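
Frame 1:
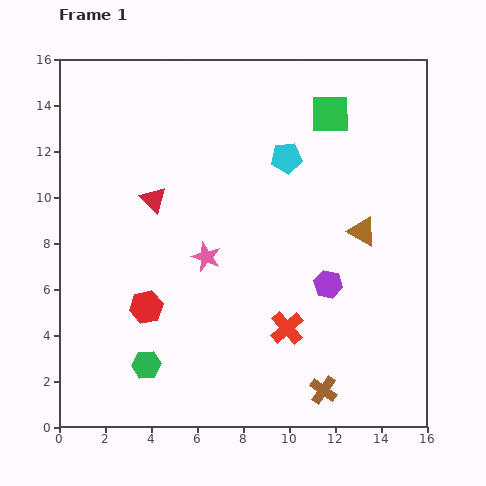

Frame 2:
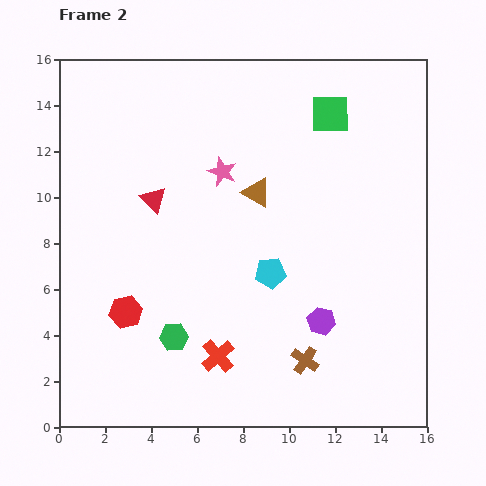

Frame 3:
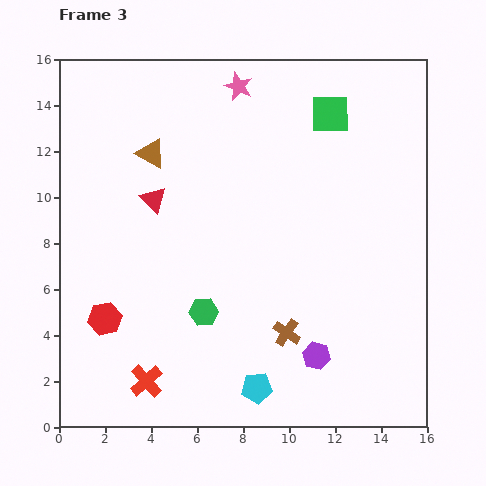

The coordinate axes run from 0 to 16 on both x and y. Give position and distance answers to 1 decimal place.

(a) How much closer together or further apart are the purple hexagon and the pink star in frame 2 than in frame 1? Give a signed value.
+2.4

Distance in frame 1: 5.4. Distance in frame 2: 7.8.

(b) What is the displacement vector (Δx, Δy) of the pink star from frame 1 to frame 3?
(1.4, 7.4)

The pink star was at (6.4, 7.4) in frame 1 and (7.8, 14.8) in frame 3.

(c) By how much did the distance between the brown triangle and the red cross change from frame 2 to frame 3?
+2.6

Distance in frame 2: 7.3. Distance in frame 3: 9.9.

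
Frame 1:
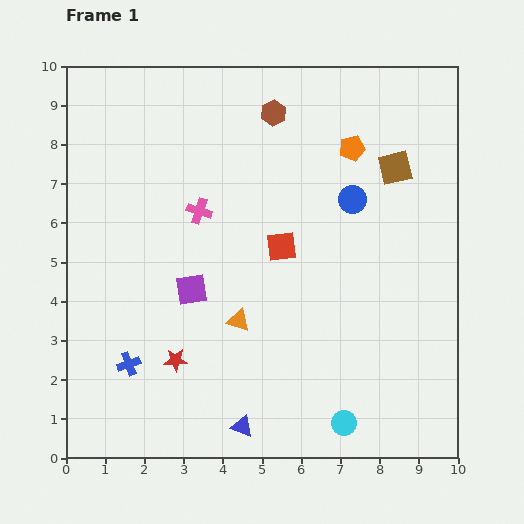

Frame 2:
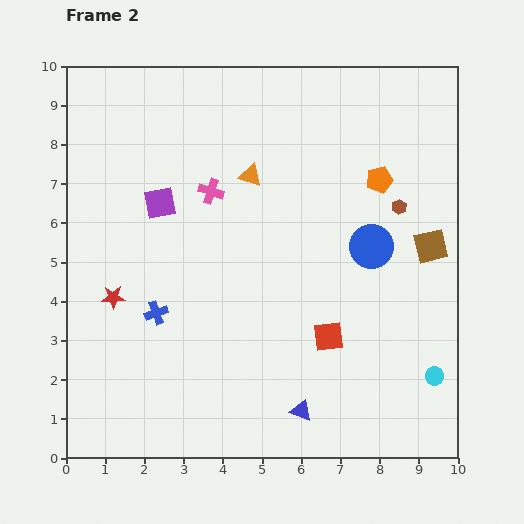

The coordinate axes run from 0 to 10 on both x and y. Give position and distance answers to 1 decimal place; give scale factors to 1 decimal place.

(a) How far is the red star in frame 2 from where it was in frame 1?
2.3

The red star moved from (2.8, 2.5) to (1.2, 4.1), a distance of √(1.6² + 1.6²) ≈ 2.3.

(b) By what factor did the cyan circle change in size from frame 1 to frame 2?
0.7×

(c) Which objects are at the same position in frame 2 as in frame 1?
none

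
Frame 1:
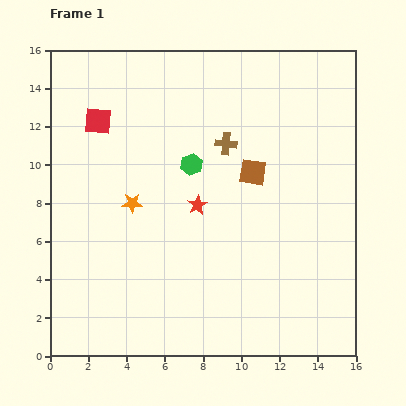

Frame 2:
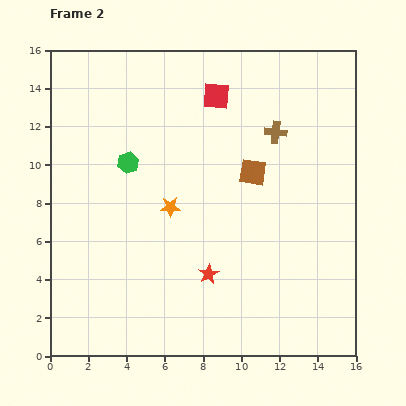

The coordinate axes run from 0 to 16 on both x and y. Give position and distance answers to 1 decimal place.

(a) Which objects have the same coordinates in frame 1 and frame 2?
the brown square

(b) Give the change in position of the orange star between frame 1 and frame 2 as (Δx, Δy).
(2.0, -0.2)

The orange star was at (4.3, 8.0) in frame 1 and (6.3, 7.8) in frame 2.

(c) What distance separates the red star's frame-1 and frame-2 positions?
3.6

The red star moved from (7.7, 7.9) to (8.3, 4.3), a distance of √(0.6² + 3.6²) ≈ 3.6.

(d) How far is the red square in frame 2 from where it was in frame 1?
6.3

The red square moved from (2.5, 12.3) to (8.7, 13.6), a distance of √(6.2² + 1.3²) ≈ 6.3.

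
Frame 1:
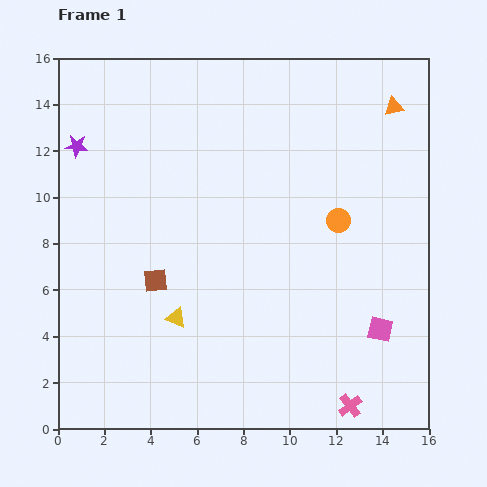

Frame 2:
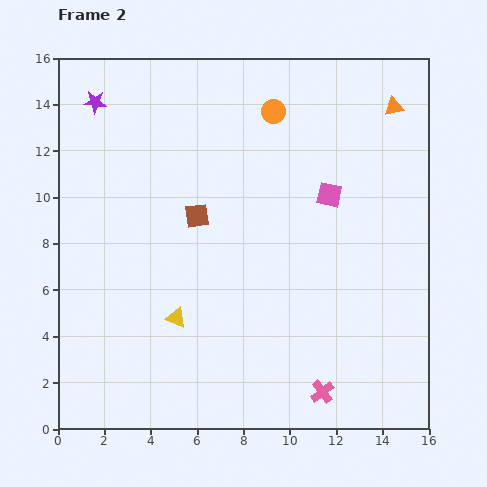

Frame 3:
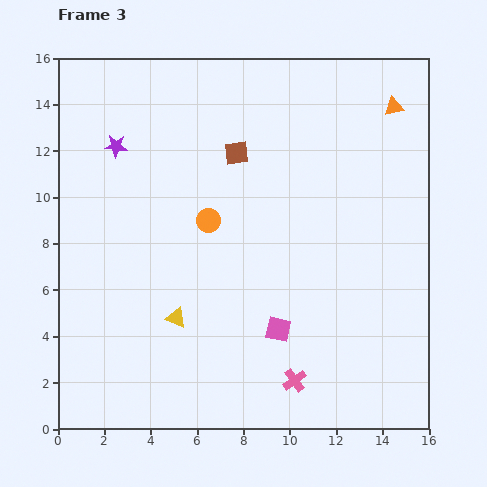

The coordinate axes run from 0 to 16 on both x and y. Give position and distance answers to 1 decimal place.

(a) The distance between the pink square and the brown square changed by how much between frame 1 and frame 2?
-4.1

Distance in frame 1: 9.9. Distance in frame 2: 5.8.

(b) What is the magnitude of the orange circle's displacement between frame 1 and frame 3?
5.6

The orange circle moved from (12.1, 9.0) to (6.5, 9.0), a distance of √(5.6² + 0.0²) ≈ 5.6.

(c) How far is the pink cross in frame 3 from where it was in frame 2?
1.3

The pink cross moved from (11.4, 1.6) to (10.2, 2.1), a distance of √(1.2² + 0.5²) ≈ 1.3.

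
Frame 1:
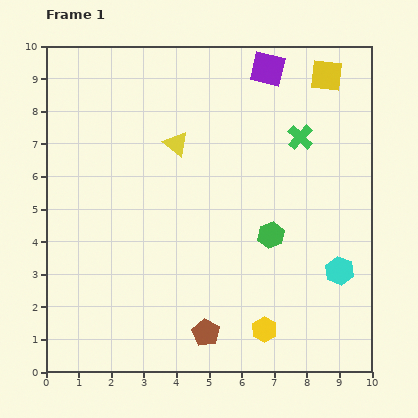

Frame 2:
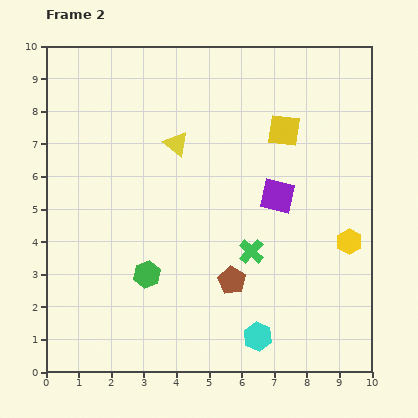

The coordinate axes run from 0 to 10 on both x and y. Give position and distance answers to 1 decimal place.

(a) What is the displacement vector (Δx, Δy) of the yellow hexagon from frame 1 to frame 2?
(2.6, 2.7)

The yellow hexagon was at (6.7, 1.3) in frame 1 and (9.3, 4.0) in frame 2.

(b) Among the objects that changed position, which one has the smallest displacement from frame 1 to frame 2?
the brown pentagon

(moved 1.8)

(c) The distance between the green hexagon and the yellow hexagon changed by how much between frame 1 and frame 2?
+3.4

Distance in frame 1: 2.9. Distance in frame 2: 6.3.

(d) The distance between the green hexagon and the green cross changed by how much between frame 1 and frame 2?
+0.2

Distance in frame 1: 3.1. Distance in frame 2: 3.3.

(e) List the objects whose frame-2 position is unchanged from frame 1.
the yellow triangle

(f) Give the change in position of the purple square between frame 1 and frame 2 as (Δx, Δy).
(0.3, -3.9)

The purple square was at (6.8, 9.3) in frame 1 and (7.1, 5.4) in frame 2.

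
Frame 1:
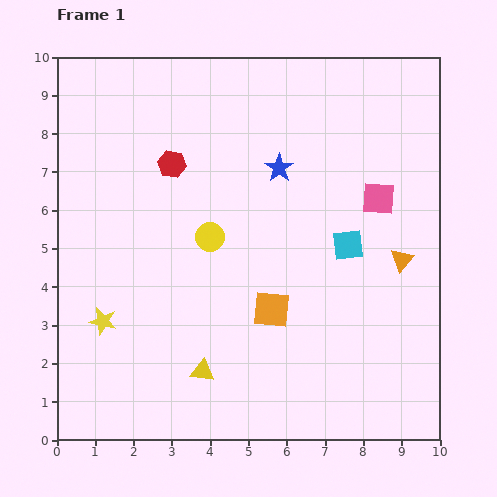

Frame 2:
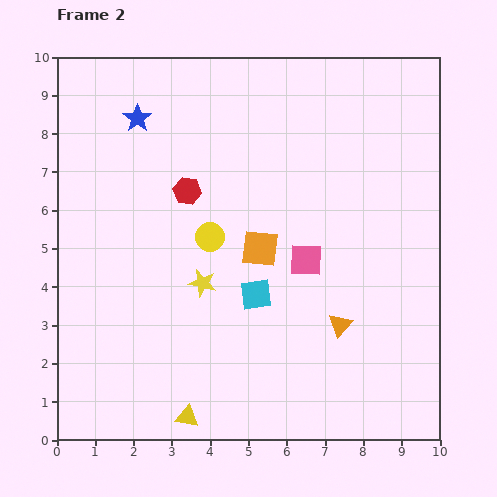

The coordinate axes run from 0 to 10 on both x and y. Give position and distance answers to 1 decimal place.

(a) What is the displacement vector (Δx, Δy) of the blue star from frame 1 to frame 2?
(-3.7, 1.3)

The blue star was at (5.8, 7.1) in frame 1 and (2.1, 8.4) in frame 2.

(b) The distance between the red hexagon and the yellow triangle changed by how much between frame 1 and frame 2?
+0.4

Distance in frame 1: 5.5. Distance in frame 2: 5.9.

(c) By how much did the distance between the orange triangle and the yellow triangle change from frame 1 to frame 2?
-1.3

Distance in frame 1: 6.0. Distance in frame 2: 4.7.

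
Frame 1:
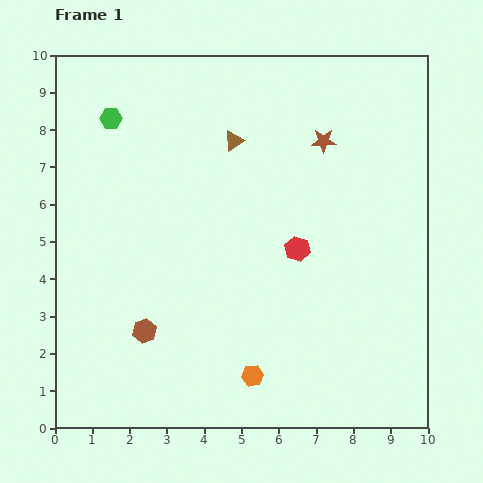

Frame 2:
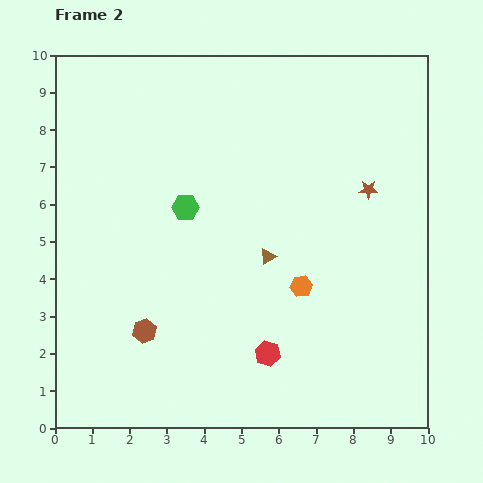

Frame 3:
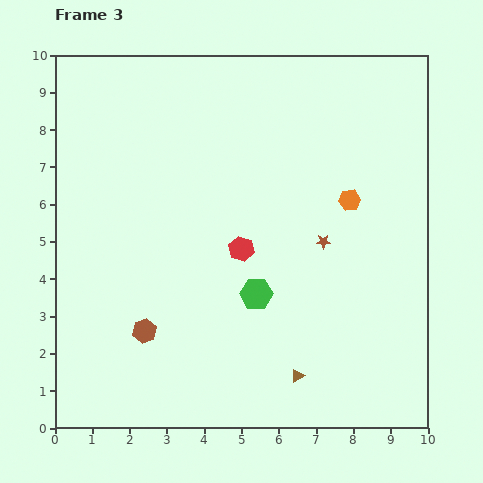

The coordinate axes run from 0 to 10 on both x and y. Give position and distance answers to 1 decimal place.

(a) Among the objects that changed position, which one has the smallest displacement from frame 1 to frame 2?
the brown star

(moved 1.8)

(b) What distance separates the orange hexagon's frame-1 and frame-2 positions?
2.7

The orange hexagon moved from (5.3, 1.4) to (6.6, 3.8), a distance of √(1.3² + 2.4²) ≈ 2.7.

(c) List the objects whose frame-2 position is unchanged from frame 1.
the brown hexagon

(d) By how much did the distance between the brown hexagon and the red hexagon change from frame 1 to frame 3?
-1.3

Distance in frame 1: 4.7. Distance in frame 3: 3.4.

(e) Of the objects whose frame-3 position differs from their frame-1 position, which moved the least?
the red hexagon

(moved 1.5)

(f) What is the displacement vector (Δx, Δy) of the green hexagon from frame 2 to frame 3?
(1.9, -2.3)

The green hexagon was at (3.5, 5.9) in frame 2 and (5.4, 3.6) in frame 3.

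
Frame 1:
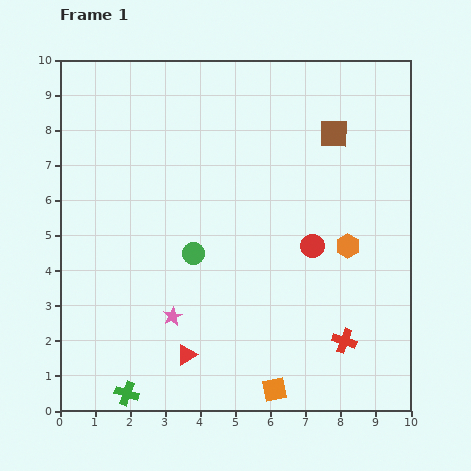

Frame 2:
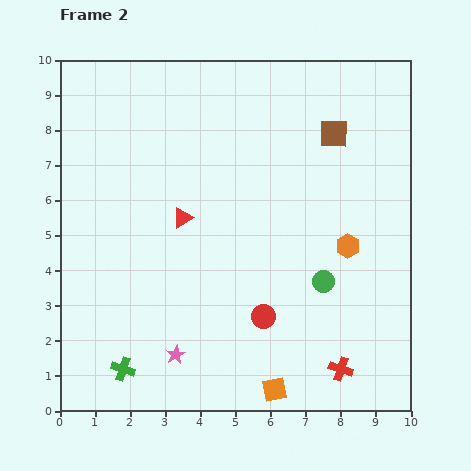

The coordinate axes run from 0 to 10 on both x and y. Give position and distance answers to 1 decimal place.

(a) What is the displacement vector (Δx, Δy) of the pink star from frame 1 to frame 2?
(0.1, -1.1)

The pink star was at (3.2, 2.7) in frame 1 and (3.3, 1.6) in frame 2.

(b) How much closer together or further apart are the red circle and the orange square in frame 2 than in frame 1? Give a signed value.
-2.1

Distance in frame 1: 4.2. Distance in frame 2: 2.1.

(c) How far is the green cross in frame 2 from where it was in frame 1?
0.7

The green cross moved from (1.9, 0.5) to (1.8, 1.2), a distance of √(0.1² + 0.7²) ≈ 0.7.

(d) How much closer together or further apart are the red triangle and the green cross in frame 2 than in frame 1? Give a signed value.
+2.6

Distance in frame 1: 2.0. Distance in frame 2: 4.6.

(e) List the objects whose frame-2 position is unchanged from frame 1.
the orange square, the orange hexagon, the brown square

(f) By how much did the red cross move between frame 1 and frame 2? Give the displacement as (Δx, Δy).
(-0.1, -0.8)

The red cross was at (8.1, 2.0) in frame 1 and (8.0, 1.2) in frame 2.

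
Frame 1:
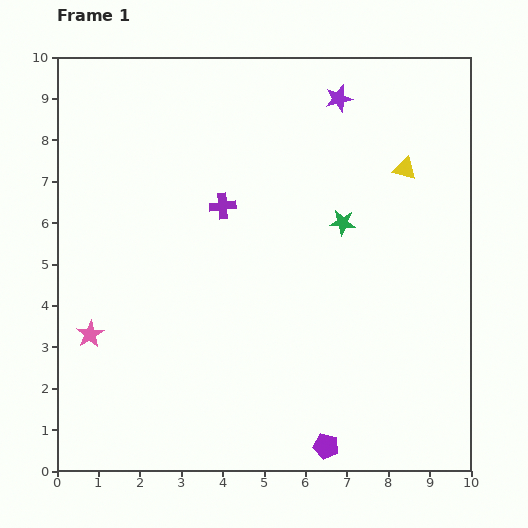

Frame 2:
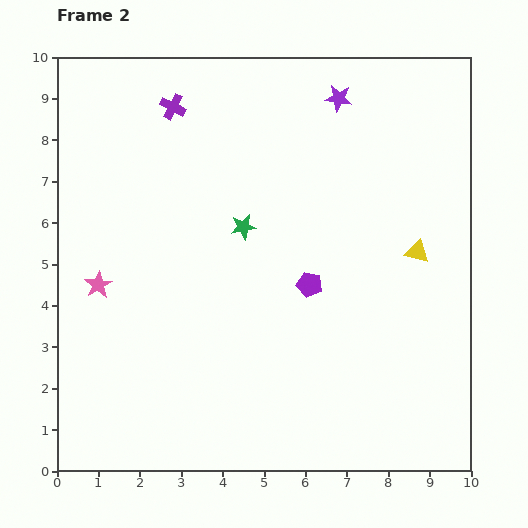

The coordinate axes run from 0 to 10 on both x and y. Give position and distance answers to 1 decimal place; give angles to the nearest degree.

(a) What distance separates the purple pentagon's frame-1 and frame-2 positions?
3.9

The purple pentagon moved from (6.5, 0.6) to (6.1, 4.5), a distance of √(0.4² + 3.9²) ≈ 3.9.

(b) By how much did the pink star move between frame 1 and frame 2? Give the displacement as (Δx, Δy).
(0.2, 1.2)

The pink star was at (0.8, 3.3) in frame 1 and (1.0, 4.5) in frame 2.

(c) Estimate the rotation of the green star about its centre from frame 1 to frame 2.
15° counter-clockwise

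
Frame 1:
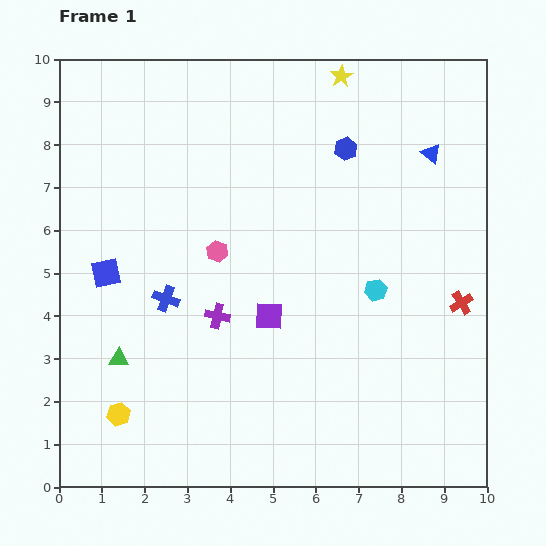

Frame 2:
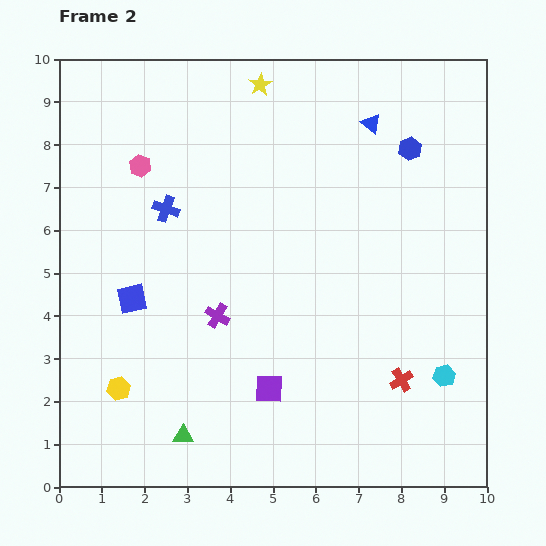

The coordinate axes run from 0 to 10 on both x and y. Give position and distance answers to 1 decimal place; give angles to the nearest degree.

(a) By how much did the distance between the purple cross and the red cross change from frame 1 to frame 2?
-1.1

Distance in frame 1: 5.7. Distance in frame 2: 4.6.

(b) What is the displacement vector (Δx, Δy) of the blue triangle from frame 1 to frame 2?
(-1.4, 0.7)

The blue triangle was at (8.7, 7.8) in frame 1 and (7.3, 8.5) in frame 2.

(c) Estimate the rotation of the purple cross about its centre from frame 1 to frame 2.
18° clockwise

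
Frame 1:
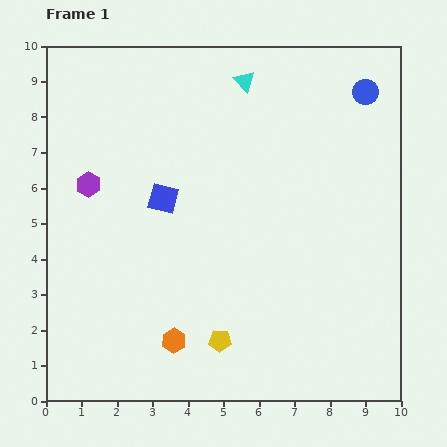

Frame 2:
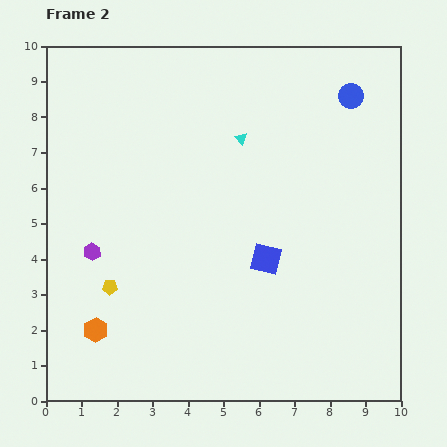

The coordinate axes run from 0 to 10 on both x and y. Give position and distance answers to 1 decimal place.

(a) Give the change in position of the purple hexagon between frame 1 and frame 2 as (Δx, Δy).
(0.1, -1.9)

The purple hexagon was at (1.2, 6.1) in frame 1 and (1.3, 4.2) in frame 2.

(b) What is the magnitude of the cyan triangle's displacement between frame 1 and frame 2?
1.6

The cyan triangle moved from (5.6, 9.0) to (5.5, 7.4), a distance of √(0.1² + 1.6²) ≈ 1.6.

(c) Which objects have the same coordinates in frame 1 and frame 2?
none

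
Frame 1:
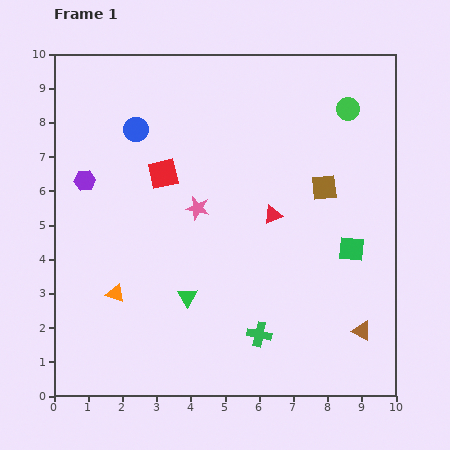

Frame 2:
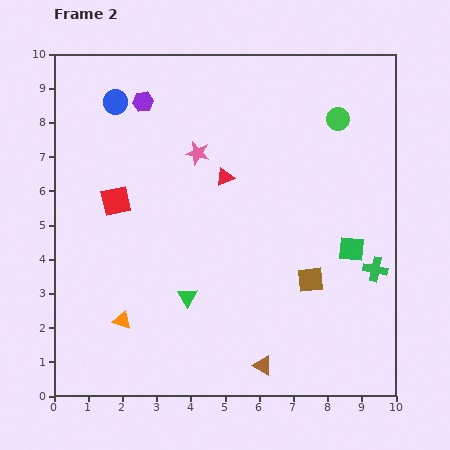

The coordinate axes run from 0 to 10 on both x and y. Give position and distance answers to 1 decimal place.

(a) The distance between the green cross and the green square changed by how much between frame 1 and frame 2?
-2.8

Distance in frame 1: 3.7. Distance in frame 2: 0.9.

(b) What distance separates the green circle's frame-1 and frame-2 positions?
0.4

The green circle moved from (8.6, 8.4) to (8.3, 8.1), a distance of √(0.3² + 0.3²) ≈ 0.4.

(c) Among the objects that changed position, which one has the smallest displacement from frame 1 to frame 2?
the green circle

(moved 0.4)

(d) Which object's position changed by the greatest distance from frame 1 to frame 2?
the green cross

(moved 3.9; next 3.1)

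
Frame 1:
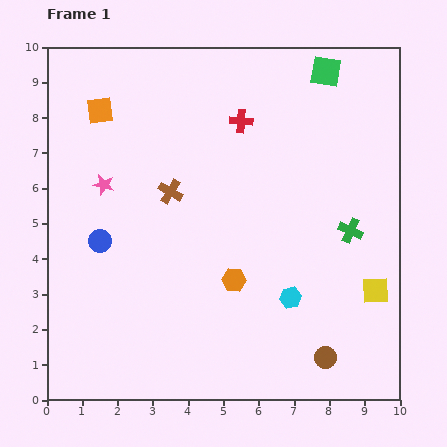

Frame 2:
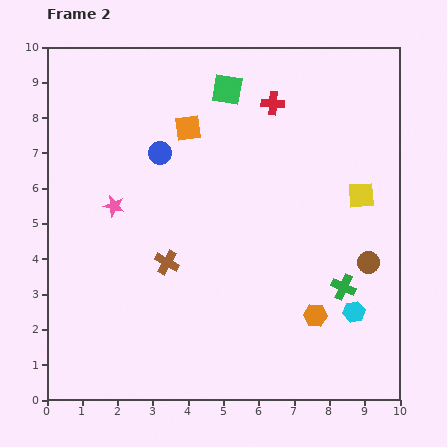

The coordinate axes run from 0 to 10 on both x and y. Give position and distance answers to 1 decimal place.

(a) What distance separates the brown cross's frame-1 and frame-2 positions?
2.0

The brown cross moved from (3.5, 5.9) to (3.4, 3.9), a distance of √(0.1² + 2.0²) ≈ 2.0.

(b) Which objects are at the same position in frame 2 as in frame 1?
none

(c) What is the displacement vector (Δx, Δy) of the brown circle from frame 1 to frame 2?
(1.2, 2.7)

The brown circle was at (7.9, 1.2) in frame 1 and (9.1, 3.9) in frame 2.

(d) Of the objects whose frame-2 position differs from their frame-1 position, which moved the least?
the pink star

(moved 0.7)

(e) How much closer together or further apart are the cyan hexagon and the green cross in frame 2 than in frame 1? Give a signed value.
-1.7

Distance in frame 1: 2.5. Distance in frame 2: 0.8.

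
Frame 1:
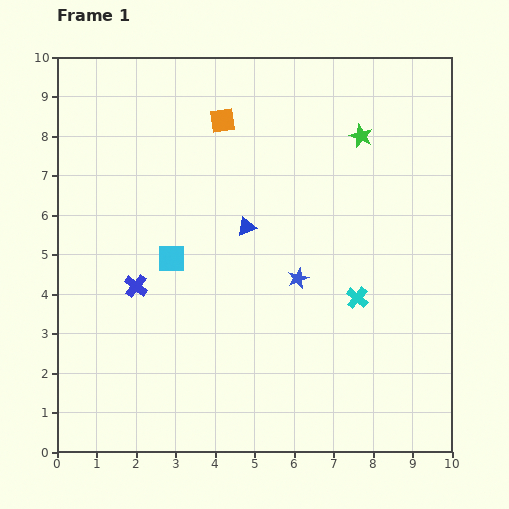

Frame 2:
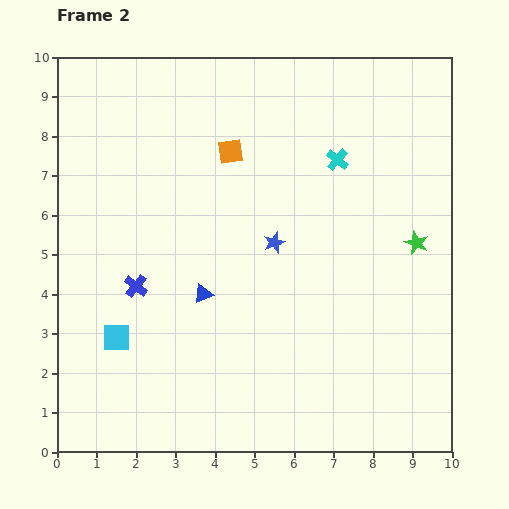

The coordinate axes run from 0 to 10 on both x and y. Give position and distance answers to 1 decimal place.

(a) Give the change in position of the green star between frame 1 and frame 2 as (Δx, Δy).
(1.4, -2.7)

The green star was at (7.7, 8.0) in frame 1 and (9.1, 5.3) in frame 2.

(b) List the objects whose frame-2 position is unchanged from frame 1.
the blue cross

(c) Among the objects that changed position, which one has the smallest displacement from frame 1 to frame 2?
the orange square

(moved 0.8)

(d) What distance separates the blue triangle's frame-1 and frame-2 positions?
2.0

The blue triangle moved from (4.8, 5.7) to (3.7, 4.0), a distance of √(1.1² + 1.7²) ≈ 2.0.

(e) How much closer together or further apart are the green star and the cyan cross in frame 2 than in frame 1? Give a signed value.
-1.2

Distance in frame 1: 4.1. Distance in frame 2: 2.9.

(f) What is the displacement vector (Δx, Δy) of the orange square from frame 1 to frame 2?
(0.2, -0.8)

The orange square was at (4.2, 8.4) in frame 1 and (4.4, 7.6) in frame 2.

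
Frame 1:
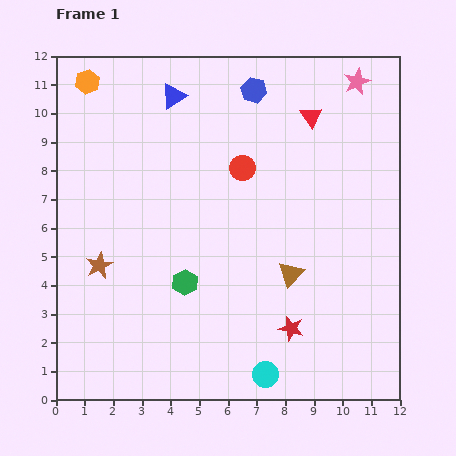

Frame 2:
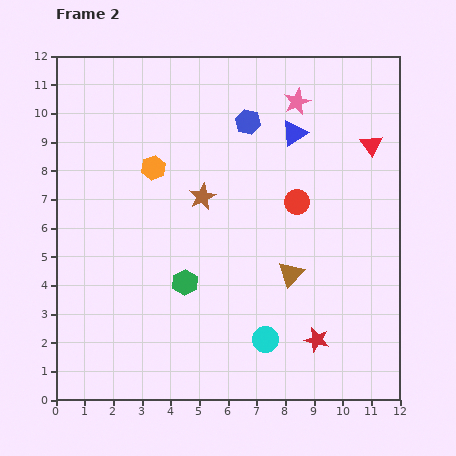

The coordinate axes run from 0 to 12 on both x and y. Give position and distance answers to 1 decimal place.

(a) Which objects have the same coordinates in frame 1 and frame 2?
the green hexagon, the brown triangle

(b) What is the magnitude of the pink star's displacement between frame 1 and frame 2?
2.2

The pink star moved from (10.5, 11.1) to (8.4, 10.4), a distance of √(2.1² + 0.7²) ≈ 2.2.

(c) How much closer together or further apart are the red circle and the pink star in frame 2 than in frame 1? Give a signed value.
-1.5

Distance in frame 1: 5.0. Distance in frame 2: 3.5.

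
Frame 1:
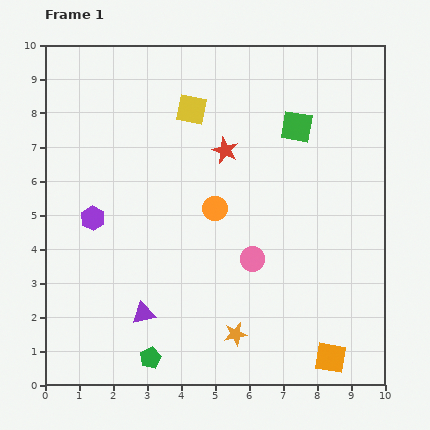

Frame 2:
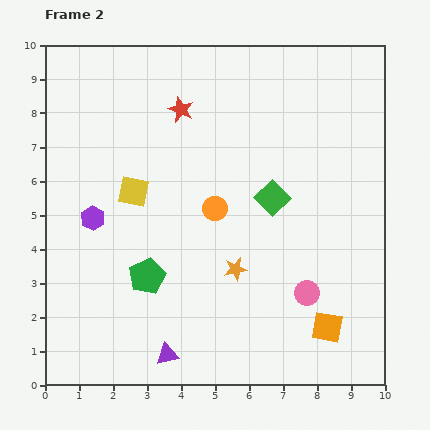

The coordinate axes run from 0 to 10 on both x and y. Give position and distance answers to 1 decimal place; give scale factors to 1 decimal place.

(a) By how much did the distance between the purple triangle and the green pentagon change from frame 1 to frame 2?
+1.1

Distance in frame 1: 1.3. Distance in frame 2: 2.4.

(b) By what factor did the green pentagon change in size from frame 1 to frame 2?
1.7×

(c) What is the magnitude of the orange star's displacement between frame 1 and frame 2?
1.9

The orange star moved from (5.6, 1.5) to (5.6, 3.4), a distance of √(0.0² + 1.9²) ≈ 1.9.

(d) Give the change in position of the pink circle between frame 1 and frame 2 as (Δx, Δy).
(1.6, -1.0)

The pink circle was at (6.1, 3.7) in frame 1 and (7.7, 2.7) in frame 2.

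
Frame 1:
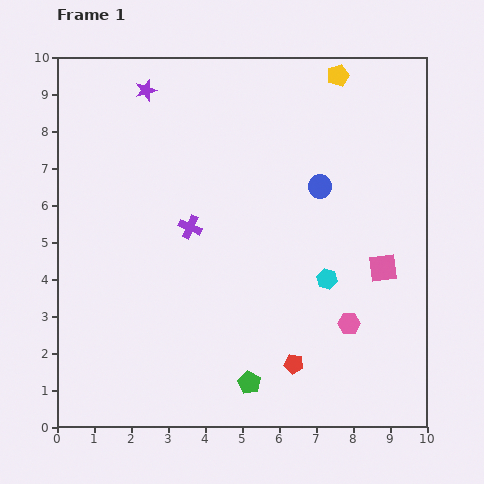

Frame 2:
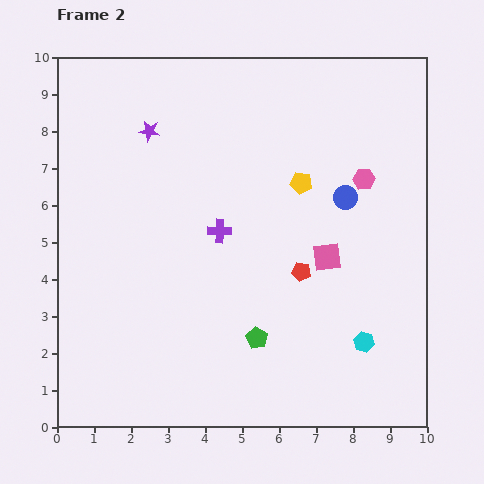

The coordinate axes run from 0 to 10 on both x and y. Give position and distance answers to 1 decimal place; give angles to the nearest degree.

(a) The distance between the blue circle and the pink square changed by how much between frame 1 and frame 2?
-1.1

Distance in frame 1: 2.8. Distance in frame 2: 1.7.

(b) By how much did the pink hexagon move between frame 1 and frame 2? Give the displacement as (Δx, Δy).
(0.4, 3.9)

The pink hexagon was at (7.9, 2.8) in frame 1 and (8.3, 6.7) in frame 2.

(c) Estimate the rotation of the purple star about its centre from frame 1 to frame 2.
25° clockwise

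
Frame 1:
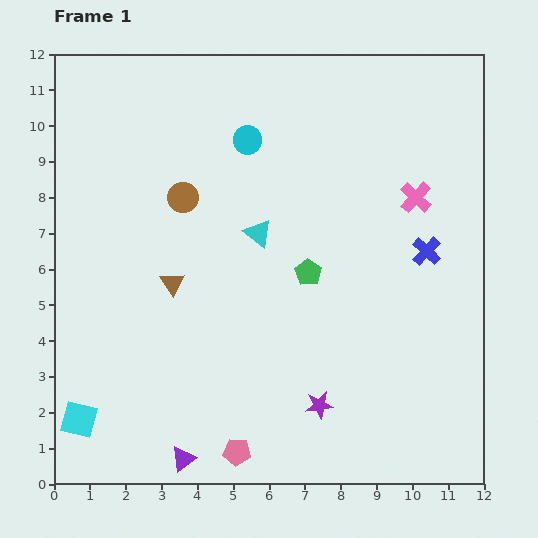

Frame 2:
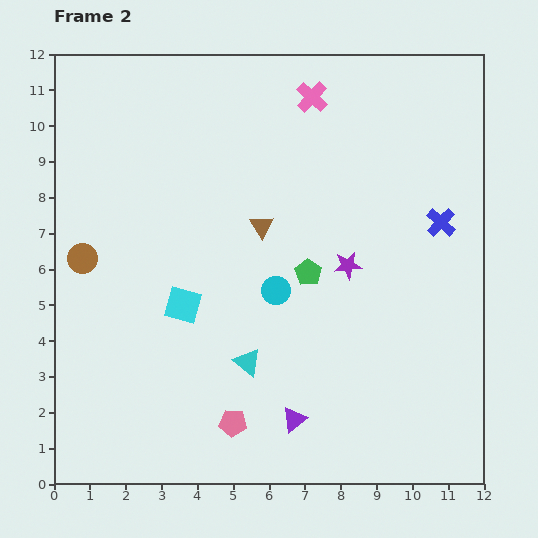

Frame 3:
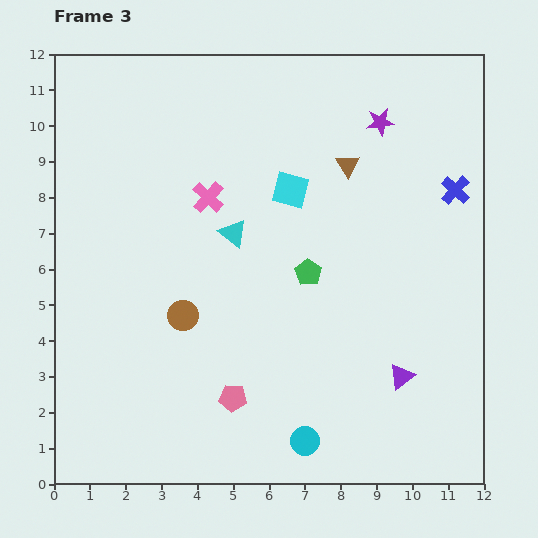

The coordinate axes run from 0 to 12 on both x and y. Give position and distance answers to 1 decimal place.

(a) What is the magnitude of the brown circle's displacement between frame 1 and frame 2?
3.3

The brown circle moved from (3.6, 8.0) to (0.8, 6.3), a distance of √(2.8² + 1.7²) ≈ 3.3.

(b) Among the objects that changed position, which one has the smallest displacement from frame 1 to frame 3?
the cyan triangle

(moved 0.7)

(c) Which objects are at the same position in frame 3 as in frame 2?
the green pentagon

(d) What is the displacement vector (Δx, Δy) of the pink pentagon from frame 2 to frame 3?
(0.0, 0.7)

The pink pentagon was at (5.0, 1.7) in frame 2 and (5.0, 2.4) in frame 3.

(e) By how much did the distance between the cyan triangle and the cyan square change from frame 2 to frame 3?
-0.4

Distance in frame 2: 2.4. Distance in frame 3: 2.0.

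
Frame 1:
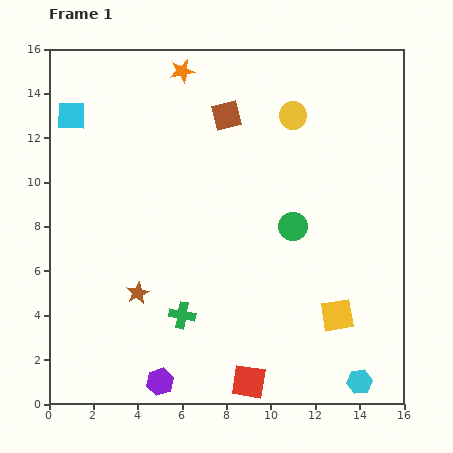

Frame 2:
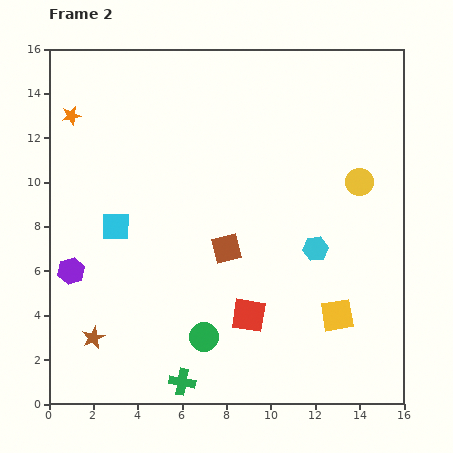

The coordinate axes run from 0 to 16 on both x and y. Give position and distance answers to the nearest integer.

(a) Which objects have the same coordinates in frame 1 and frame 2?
the yellow square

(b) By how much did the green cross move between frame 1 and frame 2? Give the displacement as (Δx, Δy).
(0, -3)

The green cross was at (6, 4) in frame 1 and (6, 1) in frame 2.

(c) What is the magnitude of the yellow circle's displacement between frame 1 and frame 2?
4

The yellow circle moved from (11, 13) to (14, 10), a distance of √(3² + 3²) ≈ 4.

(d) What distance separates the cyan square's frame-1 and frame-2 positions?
5

The cyan square moved from (1, 13) to (3, 8), a distance of √(2² + 5²) ≈ 5.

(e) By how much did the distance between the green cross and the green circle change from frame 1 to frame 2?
-4

Distance in frame 1: 6. Distance in frame 2: 2.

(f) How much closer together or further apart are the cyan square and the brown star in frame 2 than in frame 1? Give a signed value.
-4

Distance in frame 1: 9. Distance in frame 2: 5.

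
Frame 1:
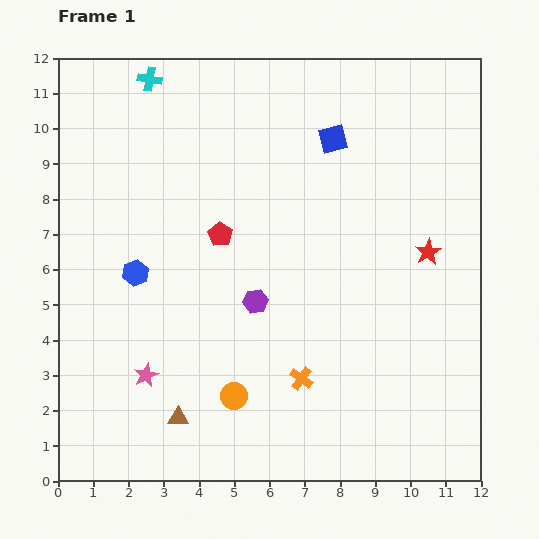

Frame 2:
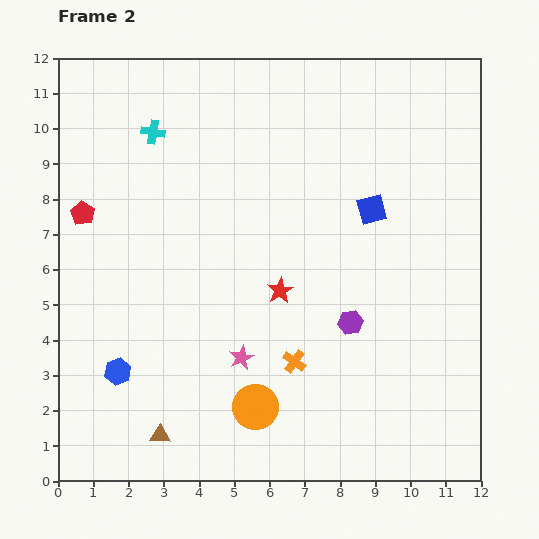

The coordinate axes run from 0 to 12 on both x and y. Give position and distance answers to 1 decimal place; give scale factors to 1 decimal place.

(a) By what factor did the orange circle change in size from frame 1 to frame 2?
1.7×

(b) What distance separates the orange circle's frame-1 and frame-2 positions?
0.7

The orange circle moved from (5.0, 2.4) to (5.6, 2.1), a distance of √(0.6² + 0.3²) ≈ 0.7.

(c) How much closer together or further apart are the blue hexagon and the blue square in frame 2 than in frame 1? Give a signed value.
+1.7

Distance in frame 1: 6.8. Distance in frame 2: 8.5.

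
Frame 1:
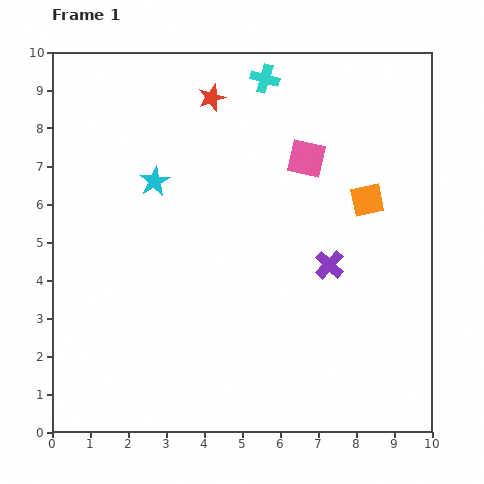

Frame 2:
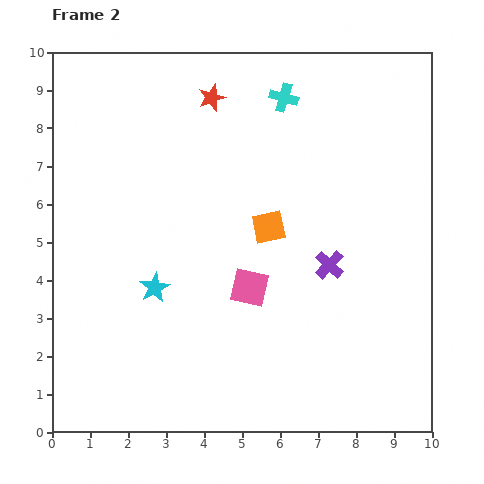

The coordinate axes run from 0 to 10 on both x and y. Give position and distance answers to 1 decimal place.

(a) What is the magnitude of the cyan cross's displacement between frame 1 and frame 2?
0.7

The cyan cross moved from (5.6, 9.3) to (6.1, 8.8), a distance of √(0.5² + 0.5²) ≈ 0.7.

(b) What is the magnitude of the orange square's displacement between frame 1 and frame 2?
2.7

The orange square moved from (8.3, 6.1) to (5.7, 5.4), a distance of √(2.6² + 0.7²) ≈ 2.7.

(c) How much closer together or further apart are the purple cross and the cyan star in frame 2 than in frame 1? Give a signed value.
-0.5

Distance in frame 1: 5.1. Distance in frame 2: 4.6.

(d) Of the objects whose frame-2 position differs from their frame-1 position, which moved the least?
the cyan cross

(moved 0.7)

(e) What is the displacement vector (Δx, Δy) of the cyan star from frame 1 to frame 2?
(0.0, -2.8)

The cyan star was at (2.7, 6.6) in frame 1 and (2.7, 3.8) in frame 2.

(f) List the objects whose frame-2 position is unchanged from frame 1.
the purple cross, the red star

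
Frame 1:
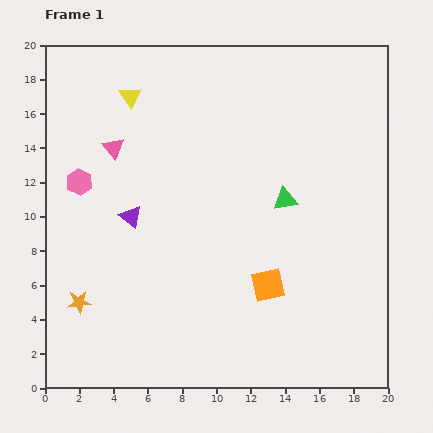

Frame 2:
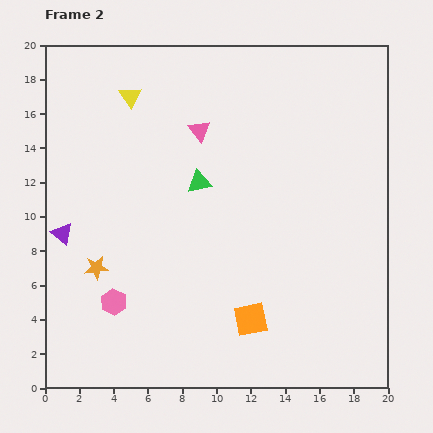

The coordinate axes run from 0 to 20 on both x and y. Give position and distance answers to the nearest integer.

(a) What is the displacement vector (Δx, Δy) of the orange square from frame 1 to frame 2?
(-1, -2)

The orange square was at (13, 6) in frame 1 and (12, 4) in frame 2.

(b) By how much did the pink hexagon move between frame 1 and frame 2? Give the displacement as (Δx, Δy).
(2, -7)

The pink hexagon was at (2, 12) in frame 1 and (4, 5) in frame 2.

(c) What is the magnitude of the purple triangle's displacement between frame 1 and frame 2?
4

The purple triangle moved from (5, 10) to (1, 9), a distance of √(4² + 1²) ≈ 4.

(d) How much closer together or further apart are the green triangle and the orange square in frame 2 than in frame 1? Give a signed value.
+4

Distance in frame 1: 5. Distance in frame 2: 9.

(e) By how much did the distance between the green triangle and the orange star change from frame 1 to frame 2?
-5

Distance in frame 1: 13. Distance in frame 2: 8.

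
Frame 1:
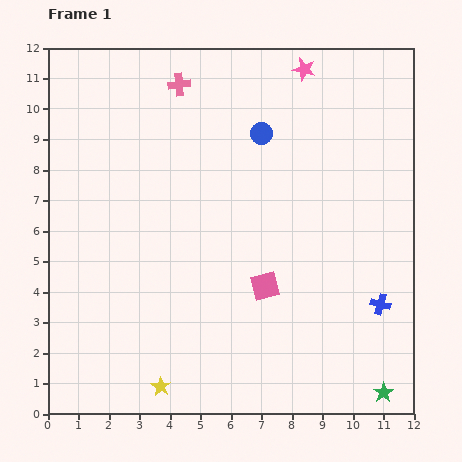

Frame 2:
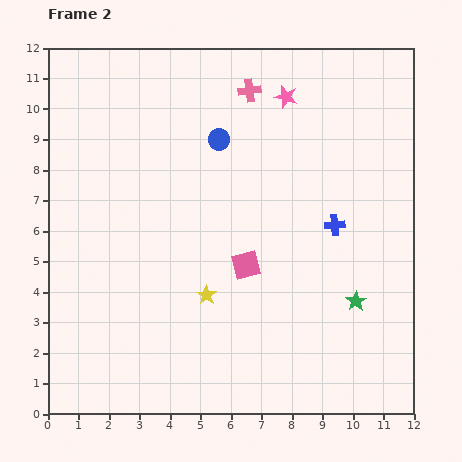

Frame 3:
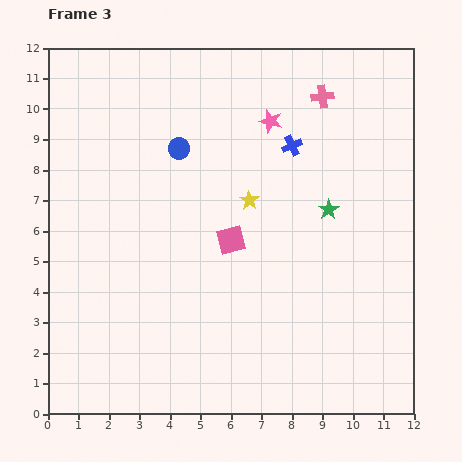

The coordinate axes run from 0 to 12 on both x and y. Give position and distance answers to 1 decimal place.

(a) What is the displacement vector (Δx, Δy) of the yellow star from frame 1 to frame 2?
(1.5, 3.0)

The yellow star was at (3.7, 0.9) in frame 1 and (5.2, 3.9) in frame 2.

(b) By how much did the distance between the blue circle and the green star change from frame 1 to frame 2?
-2.4

Distance in frame 1: 9.4. Distance in frame 2: 7.0.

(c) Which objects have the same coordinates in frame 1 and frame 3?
none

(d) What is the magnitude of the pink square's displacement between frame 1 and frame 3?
1.9

The pink square moved from (7.1, 4.2) to (6.0, 5.7), a distance of √(1.1² + 1.5²) ≈ 1.9.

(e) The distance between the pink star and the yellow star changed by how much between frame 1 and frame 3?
-8.7

Distance in frame 1: 11.4. Distance in frame 3: 2.7.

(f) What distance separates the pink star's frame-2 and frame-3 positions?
0.9

The pink star moved from (7.8, 10.4) to (7.3, 9.6), a distance of √(0.5² + 0.8²) ≈ 0.9.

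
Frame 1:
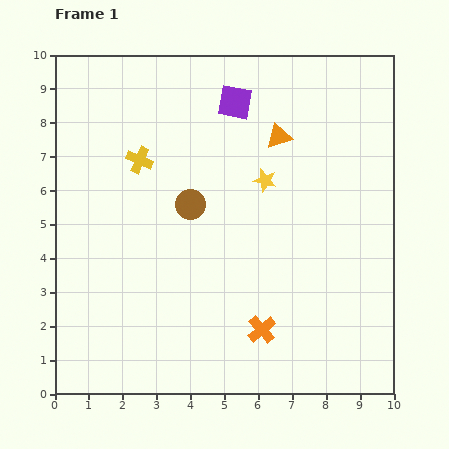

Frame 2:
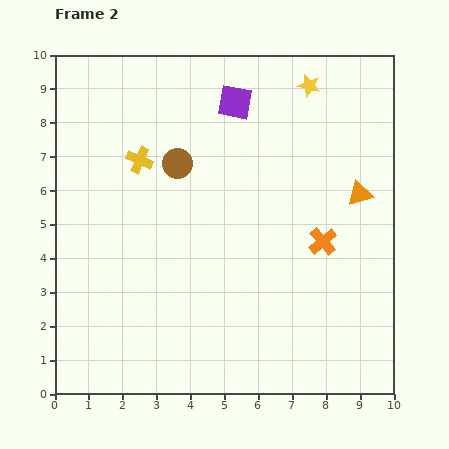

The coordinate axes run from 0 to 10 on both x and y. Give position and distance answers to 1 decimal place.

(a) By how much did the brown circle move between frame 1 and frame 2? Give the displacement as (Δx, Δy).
(-0.4, 1.2)

The brown circle was at (4.0, 5.6) in frame 1 and (3.6, 6.8) in frame 2.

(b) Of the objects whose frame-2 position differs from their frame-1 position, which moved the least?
the brown circle

(moved 1.3)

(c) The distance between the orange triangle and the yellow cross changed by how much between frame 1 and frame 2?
+2.4

Distance in frame 1: 4.2. Distance in frame 2: 6.6.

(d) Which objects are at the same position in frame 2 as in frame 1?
the purple square, the yellow cross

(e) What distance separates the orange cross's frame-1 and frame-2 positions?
3.2

The orange cross moved from (6.1, 1.9) to (7.9, 4.5), a distance of √(1.8² + 2.6²) ≈ 3.2.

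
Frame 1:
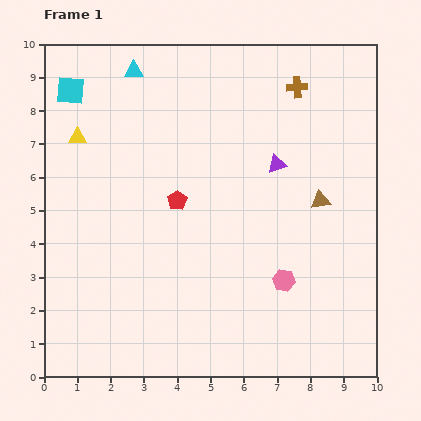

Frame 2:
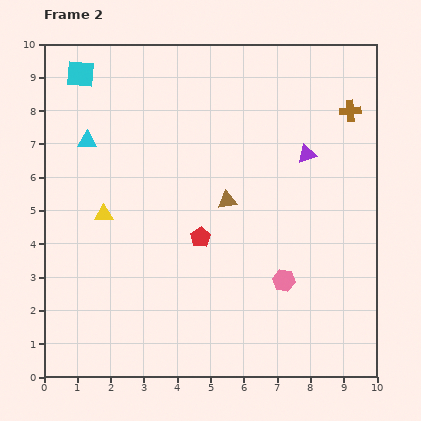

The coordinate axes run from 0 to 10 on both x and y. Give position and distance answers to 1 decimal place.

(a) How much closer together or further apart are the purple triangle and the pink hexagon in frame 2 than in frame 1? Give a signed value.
+0.4

Distance in frame 1: 3.5. Distance in frame 2: 3.9.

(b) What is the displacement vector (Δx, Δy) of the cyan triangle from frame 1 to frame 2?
(-1.4, -2.1)

The cyan triangle was at (2.7, 9.2) in frame 1 and (1.3, 7.1) in frame 2.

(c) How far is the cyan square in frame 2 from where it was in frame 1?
0.6

The cyan square moved from (0.8, 8.6) to (1.1, 9.1), a distance of √(0.3² + 0.5²) ≈ 0.6.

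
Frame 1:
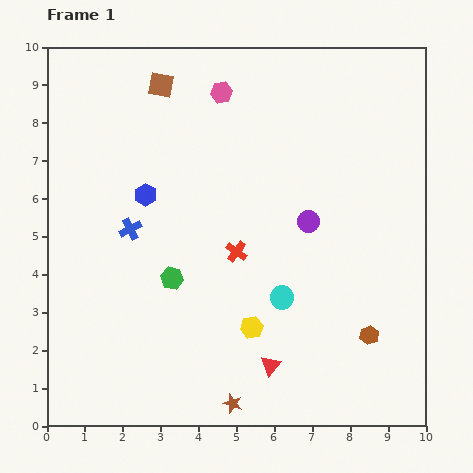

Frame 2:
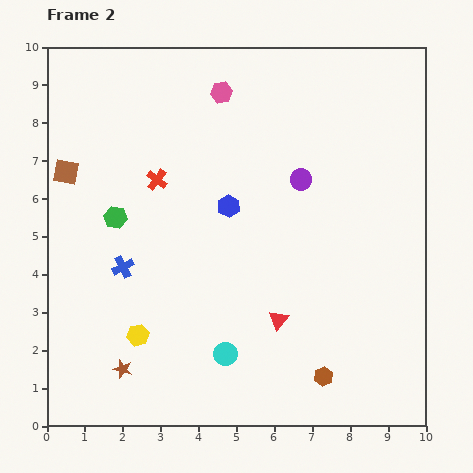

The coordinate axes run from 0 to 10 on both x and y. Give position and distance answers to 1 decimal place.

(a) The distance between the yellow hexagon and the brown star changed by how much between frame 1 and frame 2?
-1.1

Distance in frame 1: 2.1. Distance in frame 2: 1.0.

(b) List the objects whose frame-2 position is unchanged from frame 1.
the pink hexagon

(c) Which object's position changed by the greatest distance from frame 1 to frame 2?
the brown square

(moved 3.4; next 3.0)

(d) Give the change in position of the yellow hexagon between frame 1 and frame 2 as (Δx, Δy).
(-3.0, -0.2)

The yellow hexagon was at (5.4, 2.6) in frame 1 and (2.4, 2.4) in frame 2.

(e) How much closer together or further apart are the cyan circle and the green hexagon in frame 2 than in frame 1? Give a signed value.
+1.7

Distance in frame 1: 2.9. Distance in frame 2: 4.6.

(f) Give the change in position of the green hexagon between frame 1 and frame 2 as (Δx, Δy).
(-1.5, 1.6)

The green hexagon was at (3.3, 3.9) in frame 1 and (1.8, 5.5) in frame 2.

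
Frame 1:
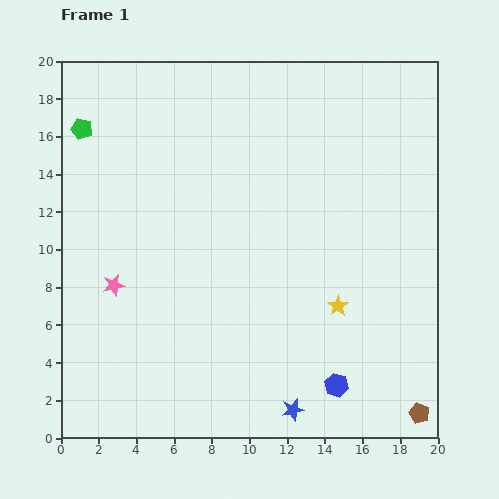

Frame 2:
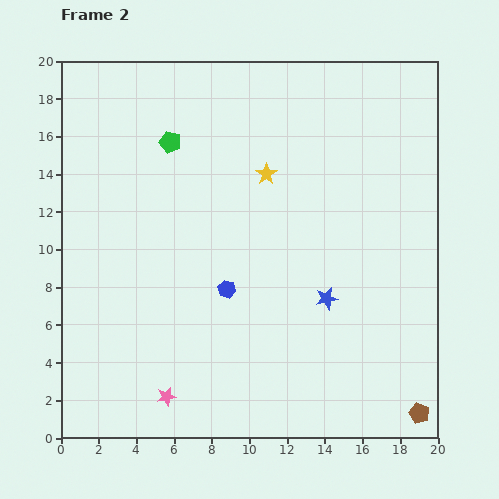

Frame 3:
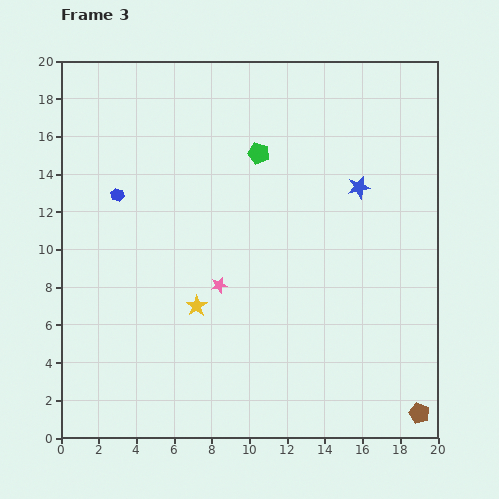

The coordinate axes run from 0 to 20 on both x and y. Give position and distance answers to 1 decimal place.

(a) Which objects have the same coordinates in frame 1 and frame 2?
the brown pentagon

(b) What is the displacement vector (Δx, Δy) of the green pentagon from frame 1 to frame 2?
(4.7, -0.7)

The green pentagon was at (1.1, 16.4) in frame 1 and (5.8, 15.7) in frame 2.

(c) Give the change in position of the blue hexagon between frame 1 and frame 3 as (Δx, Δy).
(-11.6, 10.1)

The blue hexagon was at (14.6, 2.8) in frame 1 and (3.0, 12.9) in frame 3.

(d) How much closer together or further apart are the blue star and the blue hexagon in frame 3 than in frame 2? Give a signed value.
+7.5

Distance in frame 2: 5.3. Distance in frame 3: 12.8.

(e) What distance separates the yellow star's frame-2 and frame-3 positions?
7.9

The yellow star moved from (10.9, 14.0) to (7.2, 7.0), a distance of √(3.7² + 7.0²) ≈ 7.9.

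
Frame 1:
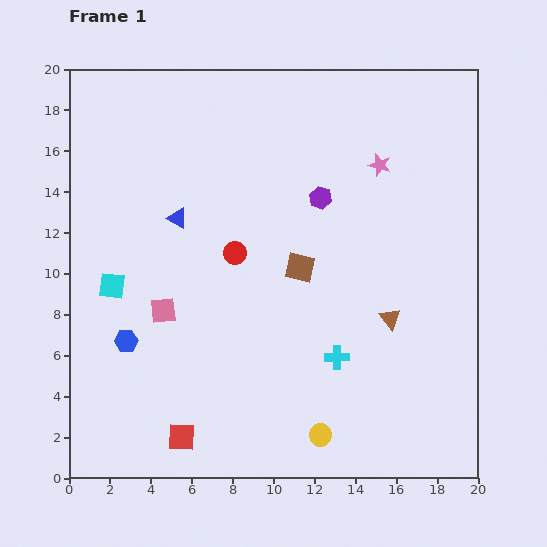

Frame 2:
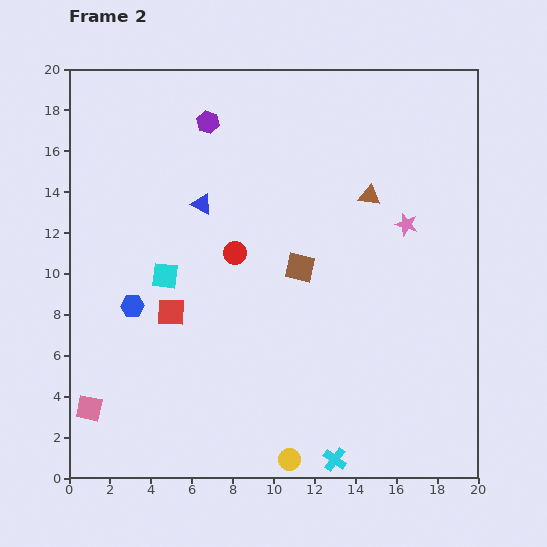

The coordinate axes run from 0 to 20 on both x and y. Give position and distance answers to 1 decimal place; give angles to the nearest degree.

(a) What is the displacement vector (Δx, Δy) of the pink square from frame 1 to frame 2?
(-3.6, -4.8)

The pink square was at (4.6, 8.2) in frame 1 and (1.0, 3.4) in frame 2.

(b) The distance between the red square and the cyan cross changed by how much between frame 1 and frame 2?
+2.3

Distance in frame 1: 8.5. Distance in frame 2: 10.8.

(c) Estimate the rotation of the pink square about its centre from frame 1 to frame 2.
18° clockwise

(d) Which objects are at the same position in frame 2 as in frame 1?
the brown square, the red circle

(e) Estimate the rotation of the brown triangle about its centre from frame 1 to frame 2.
44° counter-clockwise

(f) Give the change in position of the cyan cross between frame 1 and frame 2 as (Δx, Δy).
(-0.1, -5.0)

The cyan cross was at (13.1, 5.9) in frame 1 and (13.0, 0.9) in frame 2.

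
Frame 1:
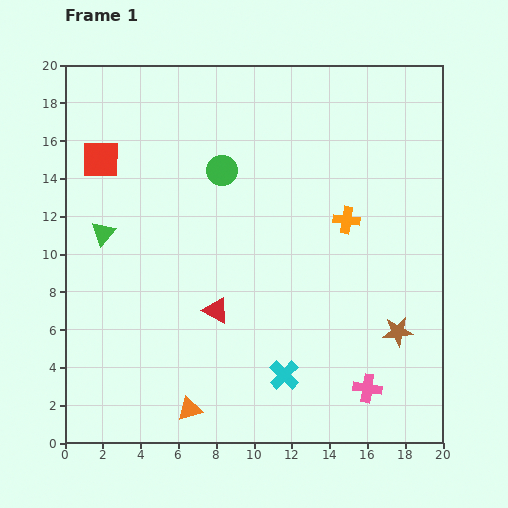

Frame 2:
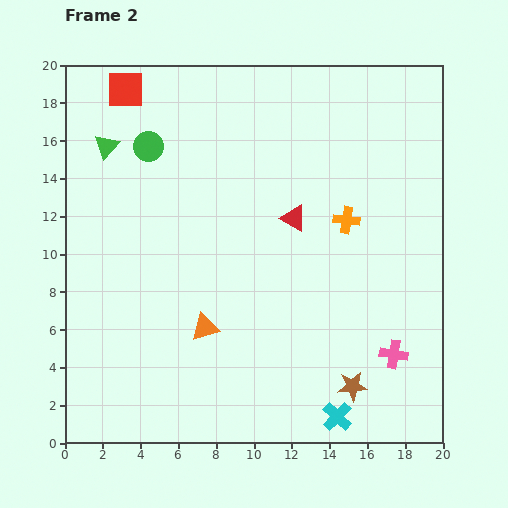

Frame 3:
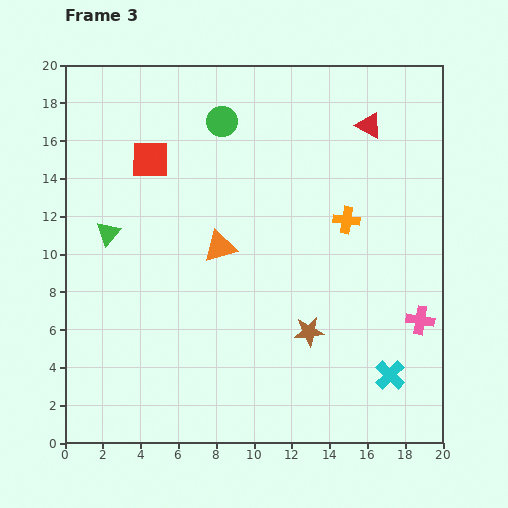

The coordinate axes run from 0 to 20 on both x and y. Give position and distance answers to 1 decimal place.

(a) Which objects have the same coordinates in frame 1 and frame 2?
the orange cross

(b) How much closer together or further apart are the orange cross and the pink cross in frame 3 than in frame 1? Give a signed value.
-2.4

Distance in frame 1: 9.0. Distance in frame 3: 6.6.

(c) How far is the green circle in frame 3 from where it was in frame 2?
4.1

The green circle moved from (4.4, 15.7) to (8.3, 17.0), a distance of √(3.9² + 1.3²) ≈ 4.1.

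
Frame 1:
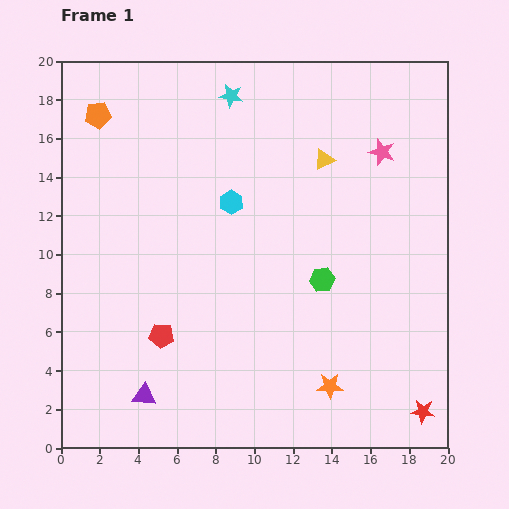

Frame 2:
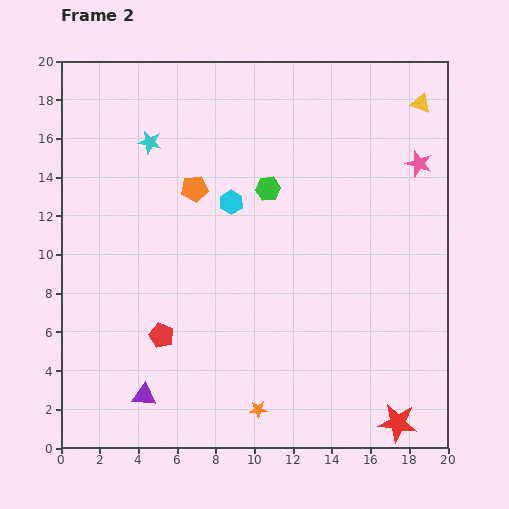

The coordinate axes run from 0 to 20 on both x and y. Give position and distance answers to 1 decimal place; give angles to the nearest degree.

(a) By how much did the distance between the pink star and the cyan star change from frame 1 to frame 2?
+5.6

Distance in frame 1: 8.3. Distance in frame 2: 13.9.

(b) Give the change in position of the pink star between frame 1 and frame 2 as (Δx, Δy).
(1.9, -0.6)

The pink star was at (16.6, 15.3) in frame 1 and (18.5, 14.7) in frame 2.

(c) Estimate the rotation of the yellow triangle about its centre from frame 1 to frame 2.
45° clockwise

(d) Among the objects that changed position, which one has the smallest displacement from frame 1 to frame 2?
the red star

(moved 1.4)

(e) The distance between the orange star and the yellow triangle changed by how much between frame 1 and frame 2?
+6.2

Distance in frame 1: 11.7. Distance in frame 2: 17.9.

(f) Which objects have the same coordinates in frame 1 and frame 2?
the purple triangle, the red pentagon, the cyan hexagon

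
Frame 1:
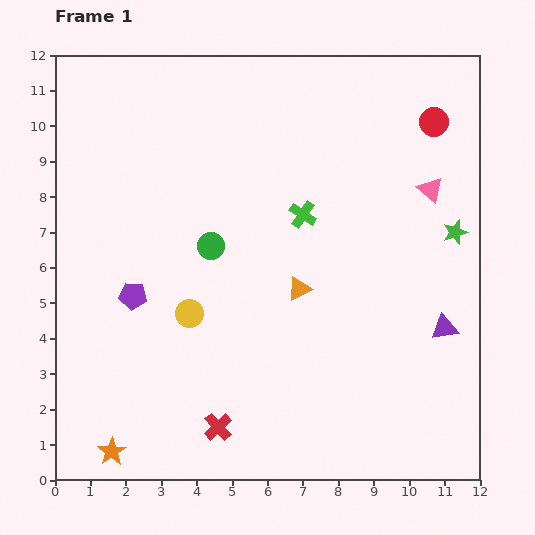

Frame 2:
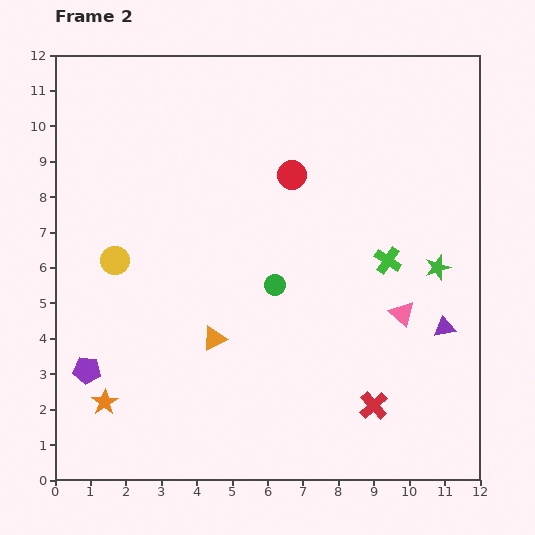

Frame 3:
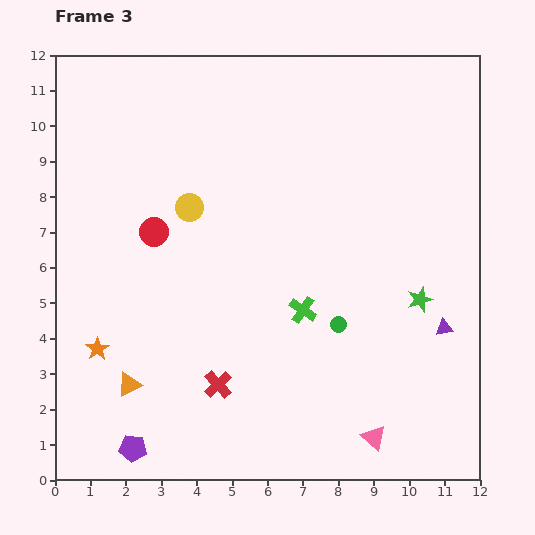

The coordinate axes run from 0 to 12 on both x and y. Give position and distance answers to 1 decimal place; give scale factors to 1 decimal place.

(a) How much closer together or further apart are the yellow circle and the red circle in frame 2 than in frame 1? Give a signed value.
-3.3

Distance in frame 1: 8.8. Distance in frame 2: 5.5.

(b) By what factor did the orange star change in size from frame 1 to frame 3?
0.8×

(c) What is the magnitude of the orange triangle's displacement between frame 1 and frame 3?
5.5

The orange triangle moved from (6.9, 5.4) to (2.1, 2.7), a distance of √(4.8² + 2.7²) ≈ 5.5.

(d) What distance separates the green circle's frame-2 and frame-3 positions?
2.1

The green circle moved from (6.2, 5.5) to (8.0, 4.4), a distance of √(1.8² + 1.1²) ≈ 2.1.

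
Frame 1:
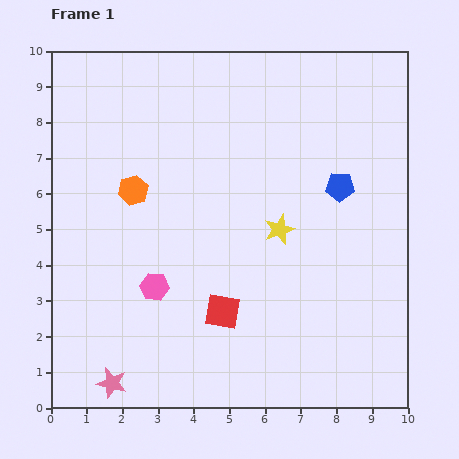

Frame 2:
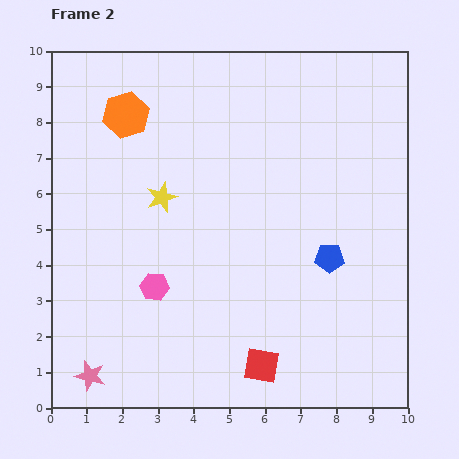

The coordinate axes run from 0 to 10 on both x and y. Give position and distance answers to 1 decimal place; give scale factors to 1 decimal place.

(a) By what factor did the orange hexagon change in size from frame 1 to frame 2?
1.5×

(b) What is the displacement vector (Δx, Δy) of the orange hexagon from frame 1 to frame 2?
(-0.2, 2.1)

The orange hexagon was at (2.3, 6.1) in frame 1 and (2.1, 8.2) in frame 2.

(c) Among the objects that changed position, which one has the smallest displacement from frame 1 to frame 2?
the pink star

(moved 0.6)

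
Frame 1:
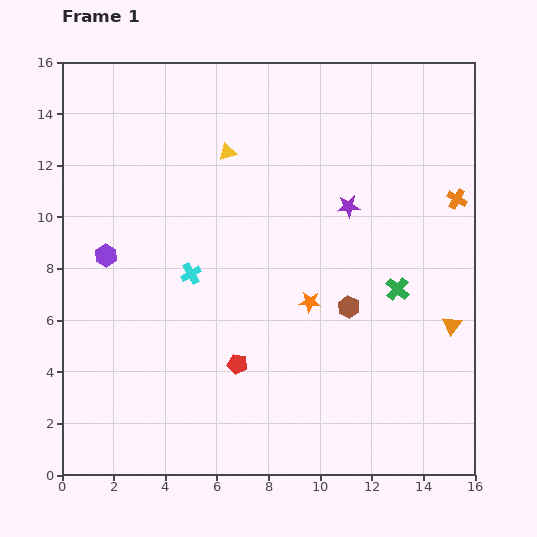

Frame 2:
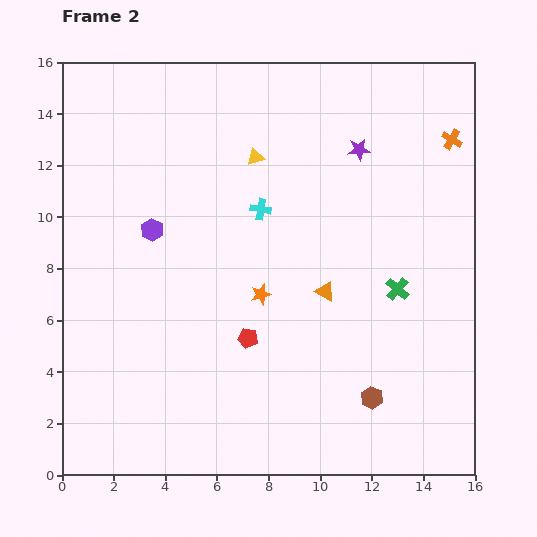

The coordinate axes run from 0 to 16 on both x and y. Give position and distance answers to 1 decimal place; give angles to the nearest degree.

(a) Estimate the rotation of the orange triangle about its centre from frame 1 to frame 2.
36° counter-clockwise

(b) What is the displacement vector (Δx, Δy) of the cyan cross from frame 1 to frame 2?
(2.7, 2.5)

The cyan cross was at (5.0, 7.8) in frame 1 and (7.7, 10.3) in frame 2.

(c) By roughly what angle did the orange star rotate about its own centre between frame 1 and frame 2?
19° counter-clockwise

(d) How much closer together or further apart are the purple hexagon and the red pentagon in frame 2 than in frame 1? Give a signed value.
-1.0

Distance in frame 1: 6.6. Distance in frame 2: 5.6.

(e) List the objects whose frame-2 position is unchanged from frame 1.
the green cross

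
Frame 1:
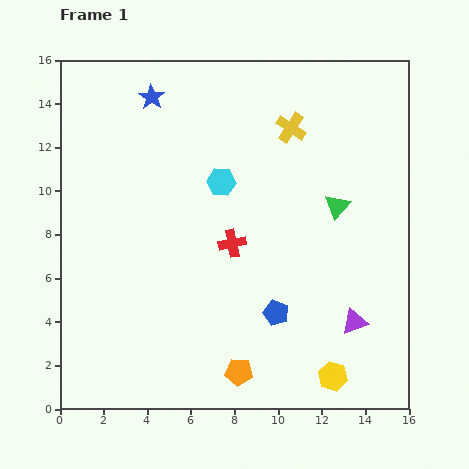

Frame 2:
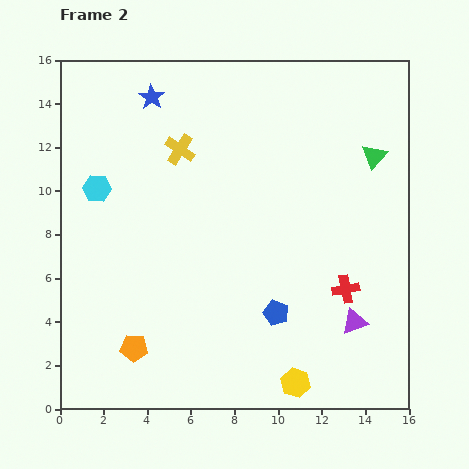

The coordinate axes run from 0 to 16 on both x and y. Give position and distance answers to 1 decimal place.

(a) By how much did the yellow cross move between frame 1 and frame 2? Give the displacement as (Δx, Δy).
(-5.1, -1.0)

The yellow cross was at (10.6, 12.9) in frame 1 and (5.5, 11.9) in frame 2.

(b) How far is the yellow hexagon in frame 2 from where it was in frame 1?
1.7

The yellow hexagon moved from (12.5, 1.5) to (10.8, 1.2), a distance of √(1.7² + 0.3²) ≈ 1.7.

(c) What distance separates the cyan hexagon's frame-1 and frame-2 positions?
5.7

The cyan hexagon moved from (7.4, 10.4) to (1.7, 10.1), a distance of √(5.7² + 0.3²) ≈ 5.7.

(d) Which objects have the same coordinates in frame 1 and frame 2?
the blue star, the purple triangle, the blue pentagon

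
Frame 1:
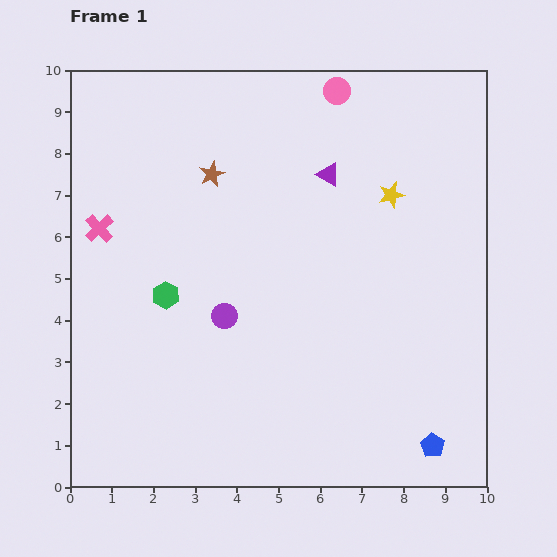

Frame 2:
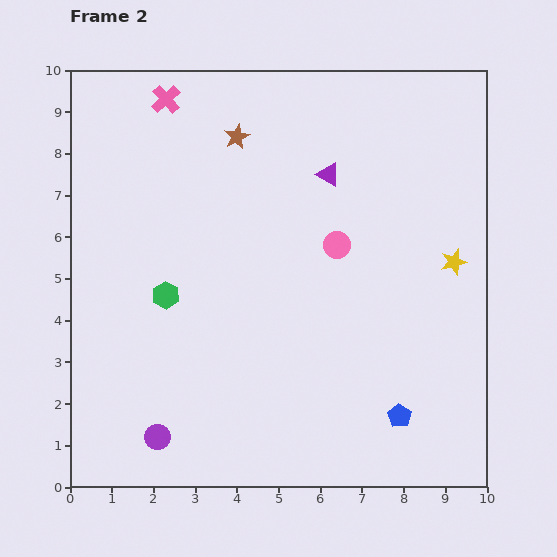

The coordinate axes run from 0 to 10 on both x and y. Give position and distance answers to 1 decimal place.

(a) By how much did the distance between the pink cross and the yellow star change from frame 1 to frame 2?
+0.9

Distance in frame 1: 7.0. Distance in frame 2: 7.9.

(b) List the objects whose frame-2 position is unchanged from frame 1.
the purple triangle, the green hexagon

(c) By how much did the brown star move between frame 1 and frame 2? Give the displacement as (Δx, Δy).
(0.6, 0.9)

The brown star was at (3.4, 7.5) in frame 1 and (4.0, 8.4) in frame 2.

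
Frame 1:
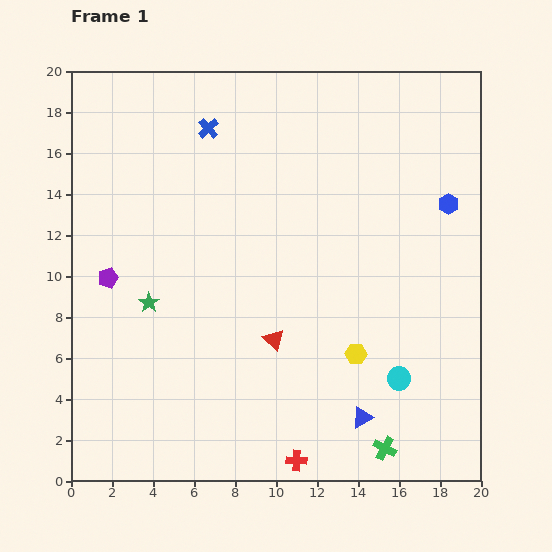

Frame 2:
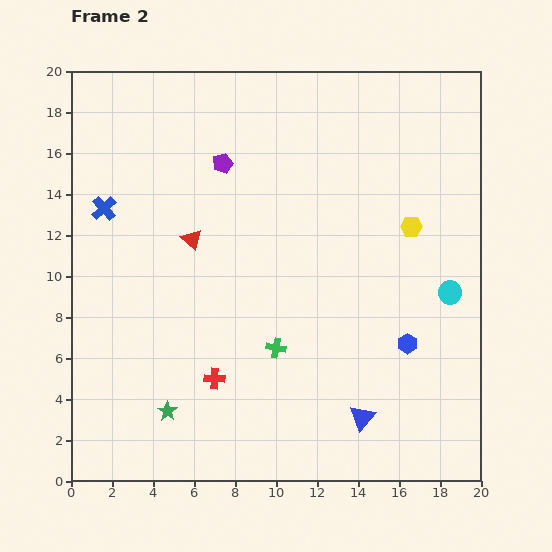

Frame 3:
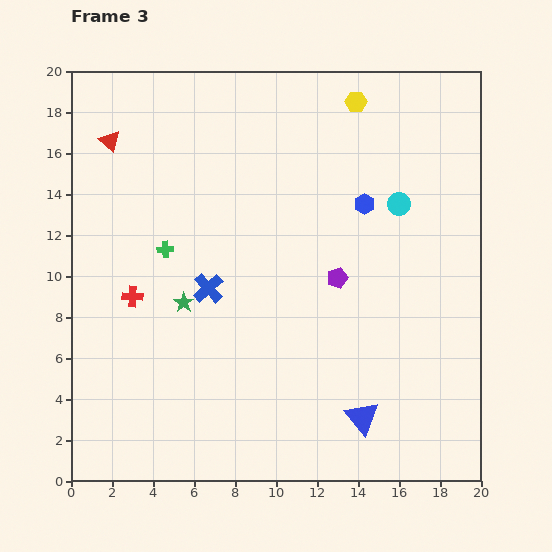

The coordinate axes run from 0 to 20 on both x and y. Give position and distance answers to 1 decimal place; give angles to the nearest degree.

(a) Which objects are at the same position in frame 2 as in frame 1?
the blue triangle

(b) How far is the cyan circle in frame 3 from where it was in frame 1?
8.5

The cyan circle moved from (16.0, 5.0) to (16.0, 13.5), a distance of √(0.0² + 8.5²) ≈ 8.5.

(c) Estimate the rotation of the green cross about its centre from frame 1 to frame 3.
32° counter-clockwise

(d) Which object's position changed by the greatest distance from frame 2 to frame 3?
the purple pentagon

(moved 7.9; next 7.2)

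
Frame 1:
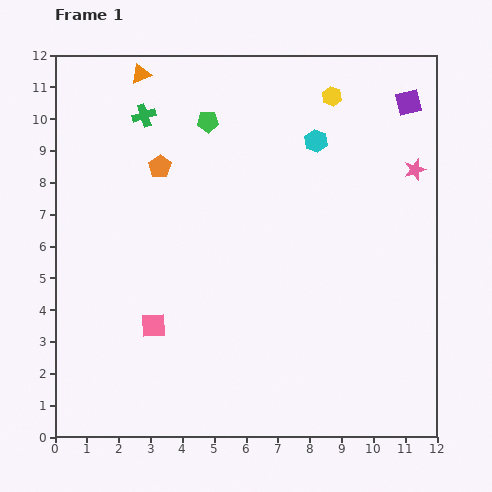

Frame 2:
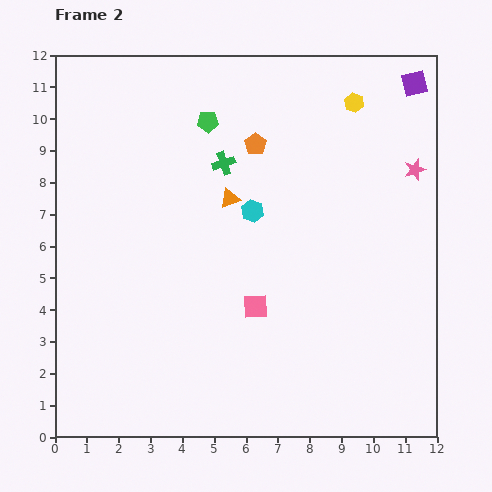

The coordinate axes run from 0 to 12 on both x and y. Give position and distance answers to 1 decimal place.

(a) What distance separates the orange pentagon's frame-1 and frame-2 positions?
3.1

The orange pentagon moved from (3.3, 8.5) to (6.3, 9.2), a distance of √(3.0² + 0.7²) ≈ 3.1.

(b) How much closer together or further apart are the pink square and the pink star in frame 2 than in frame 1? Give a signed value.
-3.0

Distance in frame 1: 9.6. Distance in frame 2: 6.6.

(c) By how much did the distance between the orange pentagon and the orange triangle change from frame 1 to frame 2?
-1.1

Distance in frame 1: 3.0. Distance in frame 2: 1.9.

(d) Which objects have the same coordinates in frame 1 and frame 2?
the green pentagon, the pink star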